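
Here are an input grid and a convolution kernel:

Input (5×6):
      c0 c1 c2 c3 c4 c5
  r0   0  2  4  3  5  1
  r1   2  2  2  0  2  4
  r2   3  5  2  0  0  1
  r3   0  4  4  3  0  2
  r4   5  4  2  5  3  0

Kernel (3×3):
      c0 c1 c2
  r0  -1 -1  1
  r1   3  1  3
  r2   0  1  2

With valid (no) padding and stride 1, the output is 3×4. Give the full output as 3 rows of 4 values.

Output[0,0]: The receptive field on the input at this output position is [0 2 4 / 2 2 2 / 3 5 2]. Elementwise product with the kernel and sum: 0·-1 + 2·-1 + 4·1 + 2·3 + 2·1 + 2·3 + 5·1 + 2·2.
Output[0,1]: The receptive field on the input at this output position is [2 4 3 / 2 2 0 / 5 2 0]. Elementwise product with the kernel and sum: 2·-1 + 4·-1 + 3·1 + 2·3 + 2·1 + 0·3 + 2·1 + 0·2.

25 7 10 9
30 23 9 9
18 30 24 19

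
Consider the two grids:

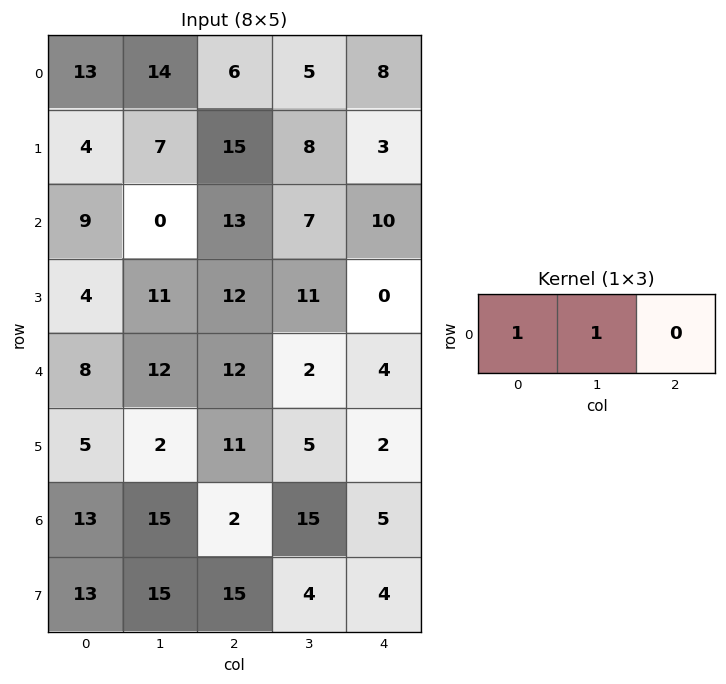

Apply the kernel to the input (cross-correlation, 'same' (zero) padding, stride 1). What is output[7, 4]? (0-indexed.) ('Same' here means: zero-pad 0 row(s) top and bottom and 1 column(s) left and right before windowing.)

The receptive field on the zero-padded input at this output position is [4 4 0]. Elementwise product with the kernel and sum: 4·1 + 4·1.

8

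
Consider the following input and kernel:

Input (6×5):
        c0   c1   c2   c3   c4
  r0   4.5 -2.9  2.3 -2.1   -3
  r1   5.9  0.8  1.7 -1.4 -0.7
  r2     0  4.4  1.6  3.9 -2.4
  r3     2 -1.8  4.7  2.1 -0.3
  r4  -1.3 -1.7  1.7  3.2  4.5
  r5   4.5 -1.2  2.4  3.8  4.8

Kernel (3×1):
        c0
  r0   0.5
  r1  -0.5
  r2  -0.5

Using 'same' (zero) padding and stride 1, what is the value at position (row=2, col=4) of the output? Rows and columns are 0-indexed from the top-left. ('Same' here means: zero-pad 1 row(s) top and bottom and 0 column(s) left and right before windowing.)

The receptive field on the zero-padded input at this output position is [-0.7 / -2.4 / -0.3]. Elementwise product with the kernel and sum: -0.7·0.5 + -2.4·-0.5 + -0.3·-0.5.

1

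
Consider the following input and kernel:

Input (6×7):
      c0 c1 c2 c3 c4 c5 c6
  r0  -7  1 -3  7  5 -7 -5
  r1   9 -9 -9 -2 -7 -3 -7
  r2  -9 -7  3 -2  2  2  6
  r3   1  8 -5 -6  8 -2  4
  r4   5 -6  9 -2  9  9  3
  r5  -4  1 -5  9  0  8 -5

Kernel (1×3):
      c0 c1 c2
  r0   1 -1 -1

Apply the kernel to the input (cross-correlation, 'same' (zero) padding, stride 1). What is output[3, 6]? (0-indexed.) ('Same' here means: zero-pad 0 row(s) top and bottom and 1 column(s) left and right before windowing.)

-6

The receptive field on the zero-padded input at this output position is [-2 4 0]. Elementwise product with the kernel and sum: -2·1 + 4·-1 + 0·-1.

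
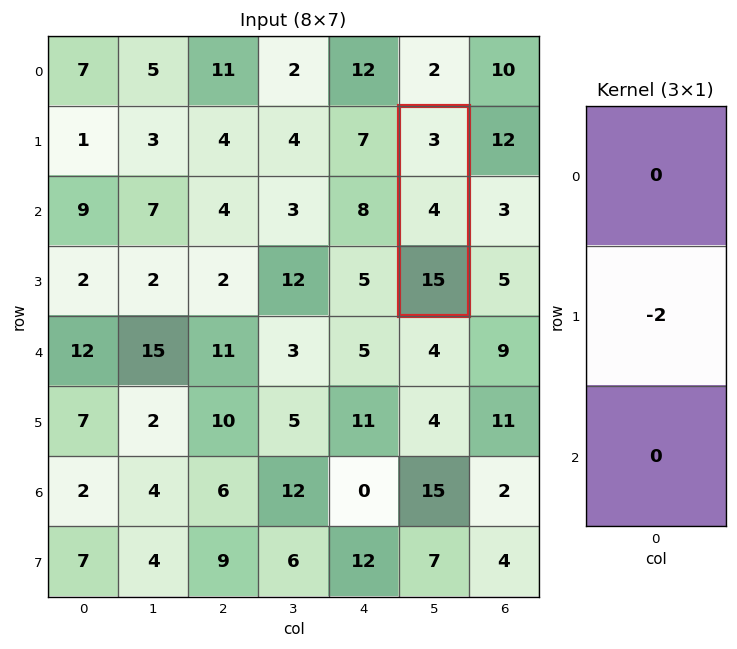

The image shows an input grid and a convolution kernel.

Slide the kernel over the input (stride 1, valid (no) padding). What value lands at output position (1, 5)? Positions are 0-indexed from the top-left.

The receptive field on the input at this output position is [3 / 4 / 15]. Elementwise product with the kernel and sum: 4·-2.

-8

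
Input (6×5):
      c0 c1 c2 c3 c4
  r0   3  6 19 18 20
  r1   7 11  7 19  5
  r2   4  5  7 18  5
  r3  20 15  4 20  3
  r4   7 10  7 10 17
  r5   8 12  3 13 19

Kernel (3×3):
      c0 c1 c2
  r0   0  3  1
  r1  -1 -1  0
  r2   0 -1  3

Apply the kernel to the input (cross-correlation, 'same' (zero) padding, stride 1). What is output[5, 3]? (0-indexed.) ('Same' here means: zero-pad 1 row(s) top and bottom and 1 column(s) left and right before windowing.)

The receptive field on the zero-padded input at this output position is [7 10 17 / 3 13 19 / 0 0 0]. Elementwise product with the kernel and sum: 10·3 + 17·1 + 3·-1 + 13·-1 + 0·-1 + 0·3.

31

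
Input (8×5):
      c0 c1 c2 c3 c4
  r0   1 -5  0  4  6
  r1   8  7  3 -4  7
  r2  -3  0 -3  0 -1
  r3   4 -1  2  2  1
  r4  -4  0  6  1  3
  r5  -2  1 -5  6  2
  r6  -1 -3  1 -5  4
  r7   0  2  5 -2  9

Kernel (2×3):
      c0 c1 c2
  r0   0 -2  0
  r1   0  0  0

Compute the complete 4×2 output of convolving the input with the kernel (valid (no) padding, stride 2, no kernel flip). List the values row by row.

10 -8
0 0
0 -2
6 10

Output[0,0]: The receptive field on the input at this output position is [1 -5 0 / 8 7 3]. Elementwise product with the kernel and sum: -5·-2.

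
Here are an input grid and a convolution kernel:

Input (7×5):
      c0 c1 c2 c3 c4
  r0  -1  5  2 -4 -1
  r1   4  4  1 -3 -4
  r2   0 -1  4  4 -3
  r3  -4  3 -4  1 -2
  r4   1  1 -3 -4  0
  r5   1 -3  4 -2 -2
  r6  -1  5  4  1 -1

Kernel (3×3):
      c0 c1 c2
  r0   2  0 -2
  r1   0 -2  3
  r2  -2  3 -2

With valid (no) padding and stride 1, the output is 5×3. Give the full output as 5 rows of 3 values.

Output[0,0]: The receptive field on the input at this output position is [-1 5 2 / 4 4 1 / 0 -1 4]. Elementwise product with the kernel and sum: -1·2 + 2·-2 + 4·-2 + 1·3 + 0·-2 + -1·3 + 4·-2.
Output[0,1]: The receptive field on the input at this output position is [5 2 -4 / 4 1 -3 / -1 4 4]. Elementwise product with the kernel and sum: 5·2 + -4·-2 + 1·-2 + -3·3 + -1·-2 + 4·3 + 4·-2.

-22 13 10
45 -2 8
-19 -2 0
-30 20 -6
35 -4 -11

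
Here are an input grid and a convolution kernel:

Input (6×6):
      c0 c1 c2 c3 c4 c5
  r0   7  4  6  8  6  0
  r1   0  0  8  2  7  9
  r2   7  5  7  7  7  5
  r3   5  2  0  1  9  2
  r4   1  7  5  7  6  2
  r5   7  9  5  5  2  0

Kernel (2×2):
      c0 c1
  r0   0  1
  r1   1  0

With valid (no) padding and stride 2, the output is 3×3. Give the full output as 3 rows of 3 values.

4 16 7
10 7 14
14 12 4

Output[0,0]: The receptive field on the input at this output position is [7 4 / 0 0]. Elementwise product with the kernel and sum: 4·1 + 0·1.
Output[0,1]: The receptive field on the input at this output position is [6 8 / 8 2]. Elementwise product with the kernel and sum: 8·1 + 8·1.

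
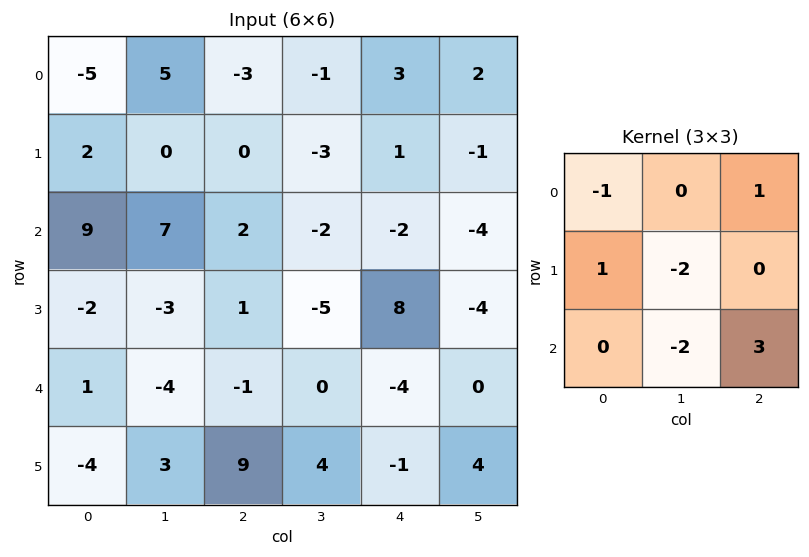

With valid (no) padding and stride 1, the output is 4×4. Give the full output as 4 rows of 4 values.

-4 -16 10 -10
2 -17 41 -24
2 -12 -5 -15
33 -10 -5 23

Output[0,0]: The receptive field on the input at this output position is [-5 5 -3 / 2 0 0 / 9 7 2]. Elementwise product with the kernel and sum: -5·-1 + -3·1 + 2·1 + 0·-2 + 7·-2 + 2·3.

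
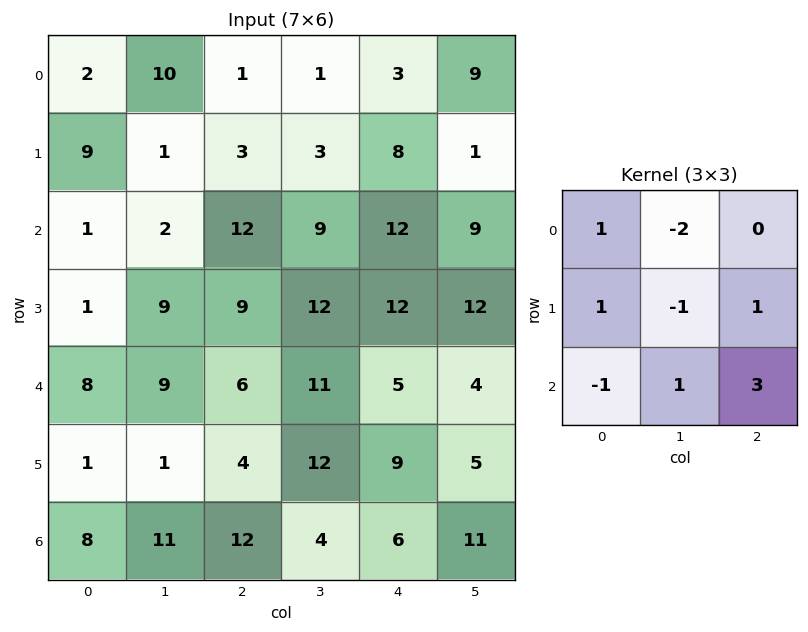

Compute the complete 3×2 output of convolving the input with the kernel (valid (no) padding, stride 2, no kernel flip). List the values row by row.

30 40
17 23
33 -5

Output[0,0]: The receptive field on the input at this output position is [2 10 1 / 9 1 3 / 1 2 12]. Elementwise product with the kernel and sum: 2·1 + 10·-2 + 9·1 + 1·-1 + 3·1 + 1·-1 + 2·1 + 12·3.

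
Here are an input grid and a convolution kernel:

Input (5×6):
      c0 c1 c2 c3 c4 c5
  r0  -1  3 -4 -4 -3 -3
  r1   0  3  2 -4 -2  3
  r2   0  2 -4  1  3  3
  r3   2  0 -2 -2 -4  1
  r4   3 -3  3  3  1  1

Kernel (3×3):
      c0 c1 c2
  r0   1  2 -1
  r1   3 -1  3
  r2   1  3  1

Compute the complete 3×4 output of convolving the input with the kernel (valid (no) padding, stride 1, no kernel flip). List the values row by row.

14 -15 -3 5
-10 16 -20 -15
5 -2 -8 12

Output[0,0]: The receptive field on the input at this output position is [-1 3 -4 / 0 3 2 / 0 2 -4]. Elementwise product with the kernel and sum: -1·1 + 3·2 + -4·-1 + 0·3 + 3·-1 + 2·3 + 0·1 + 2·3 + -4·1.
Output[0,1]: The receptive field on the input at this output position is [3 -4 -4 / 3 2 -4 / 2 -4 1]. Elementwise product with the kernel and sum: 3·1 + -4·2 + -4·-1 + 3·3 + 2·-1 + -4·3 + 2·1 + -4·3 + 1·1.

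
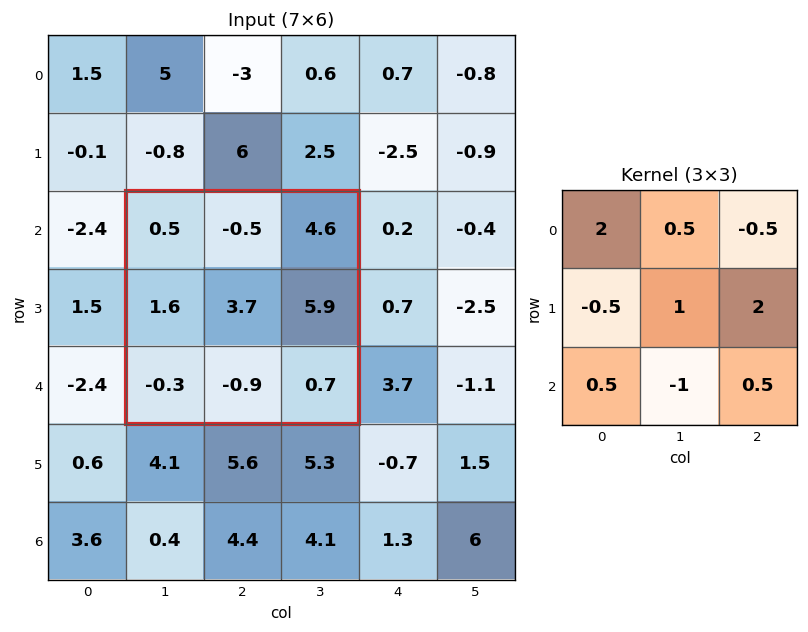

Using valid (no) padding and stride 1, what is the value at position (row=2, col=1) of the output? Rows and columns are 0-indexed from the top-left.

14.25

The receptive field on the input at this output position is [0.5 -0.5 4.6 / 1.6 3.7 5.9 / -0.3 -0.9 0.7]. Elementwise product with the kernel and sum: 0.5·2 + -0.5·0.5 + 4.6·-0.5 + 1.6·-0.5 + 3.7·1 + 5.9·2 + -0.3·0.5 + -0.9·-1 + 0.7·0.5.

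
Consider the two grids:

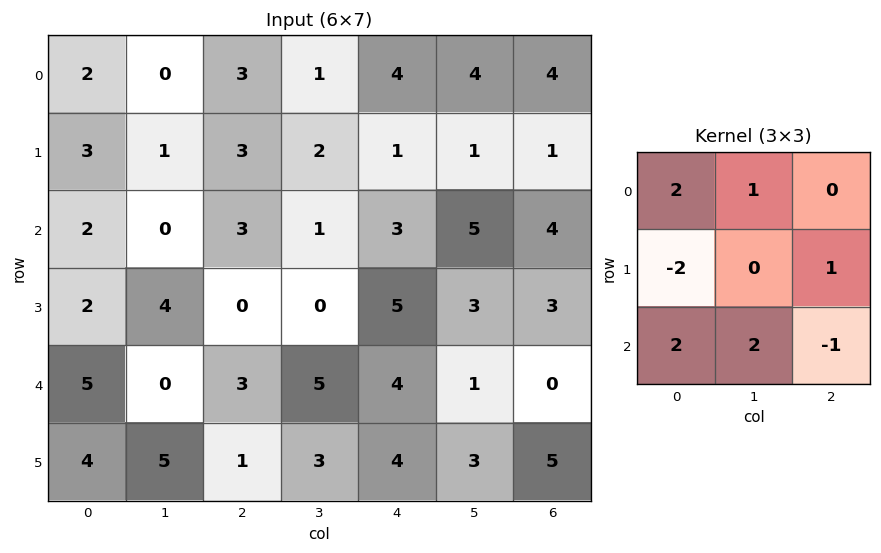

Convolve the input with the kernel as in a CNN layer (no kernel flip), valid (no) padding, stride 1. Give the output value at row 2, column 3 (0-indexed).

The receptive field on the input at this output position is [1 3 5 / 0 5 3 / 5 4 1]. Elementwise product with the kernel and sum: 1·2 + 3·1 + 0·-2 + 3·1 + 5·2 + 4·2 + 1·-1.

25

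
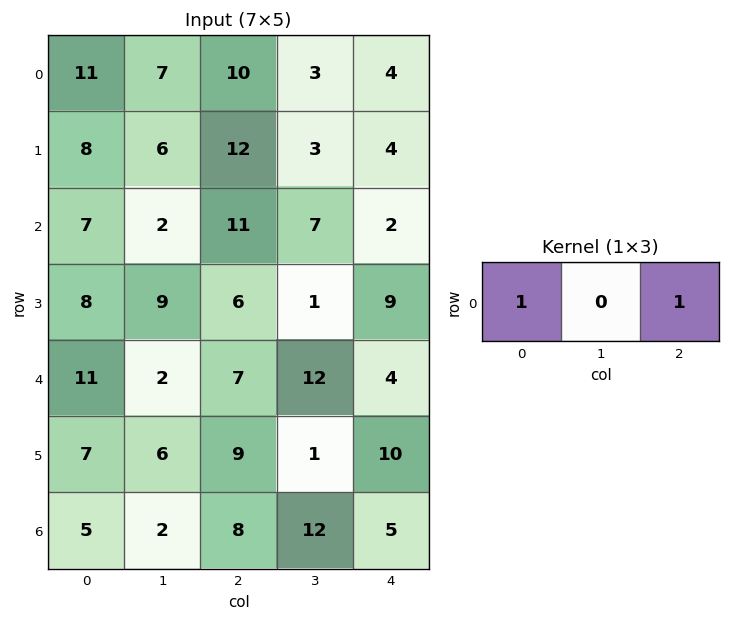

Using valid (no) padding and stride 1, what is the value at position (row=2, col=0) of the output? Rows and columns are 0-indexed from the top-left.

The receptive field on the input at this output position is [7 2 11]. Elementwise product with the kernel and sum: 7·1 + 11·1.

18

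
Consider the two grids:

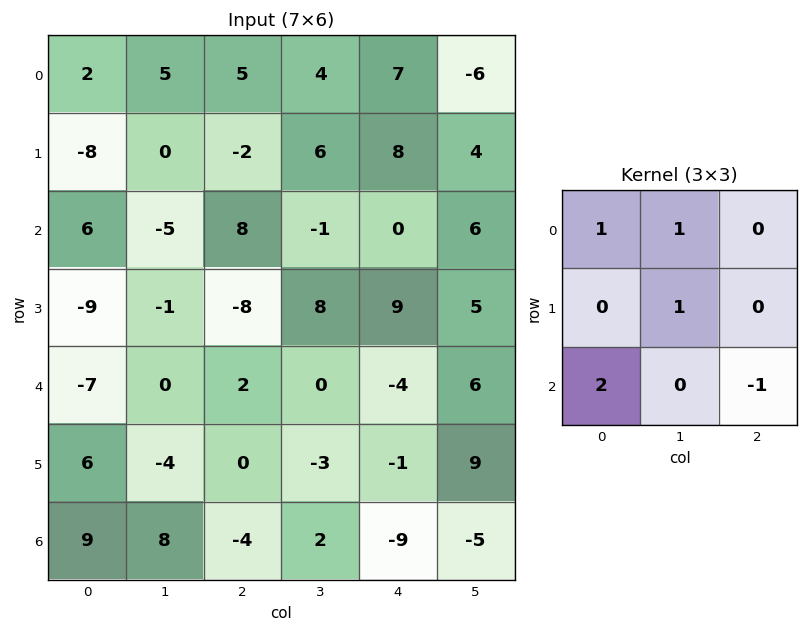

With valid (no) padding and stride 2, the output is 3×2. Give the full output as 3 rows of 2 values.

11 31
-16 23
11 0

Output[0,0]: The receptive field on the input at this output position is [2 5 5 / -8 0 -2 / 6 -5 8]. Elementwise product with the kernel and sum: 2·1 + 5·1 + 0·1 + 6·2 + 8·-1.
Output[0,1]: The receptive field on the input at this output position is [5 4 7 / -2 6 8 / 8 -1 0]. Elementwise product with the kernel and sum: 5·1 + 4·1 + 6·1 + 8·2 + 0·-1.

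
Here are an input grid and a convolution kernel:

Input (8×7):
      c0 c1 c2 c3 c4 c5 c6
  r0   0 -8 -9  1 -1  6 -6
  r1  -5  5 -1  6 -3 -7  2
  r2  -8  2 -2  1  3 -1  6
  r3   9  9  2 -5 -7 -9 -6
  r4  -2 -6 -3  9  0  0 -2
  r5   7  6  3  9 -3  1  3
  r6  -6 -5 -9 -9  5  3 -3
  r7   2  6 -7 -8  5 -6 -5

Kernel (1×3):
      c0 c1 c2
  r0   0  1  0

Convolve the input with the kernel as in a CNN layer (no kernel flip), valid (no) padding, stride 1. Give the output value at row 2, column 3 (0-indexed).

3

The receptive field on the input at this output position is [1 3 -1]. Elementwise product with the kernel and sum: 3·1.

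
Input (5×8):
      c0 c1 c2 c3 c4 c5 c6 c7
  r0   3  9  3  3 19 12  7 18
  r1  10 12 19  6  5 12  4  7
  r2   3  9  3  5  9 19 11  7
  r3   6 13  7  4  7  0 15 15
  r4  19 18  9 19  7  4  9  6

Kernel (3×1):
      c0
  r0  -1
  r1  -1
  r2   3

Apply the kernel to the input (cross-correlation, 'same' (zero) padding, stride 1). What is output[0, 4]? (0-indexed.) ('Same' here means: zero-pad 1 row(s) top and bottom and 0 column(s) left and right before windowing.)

The receptive field on the zero-padded input at this output position is [0 / 19 / 5]. Elementwise product with the kernel and sum: 0·-1 + 19·-1 + 5·3.

-4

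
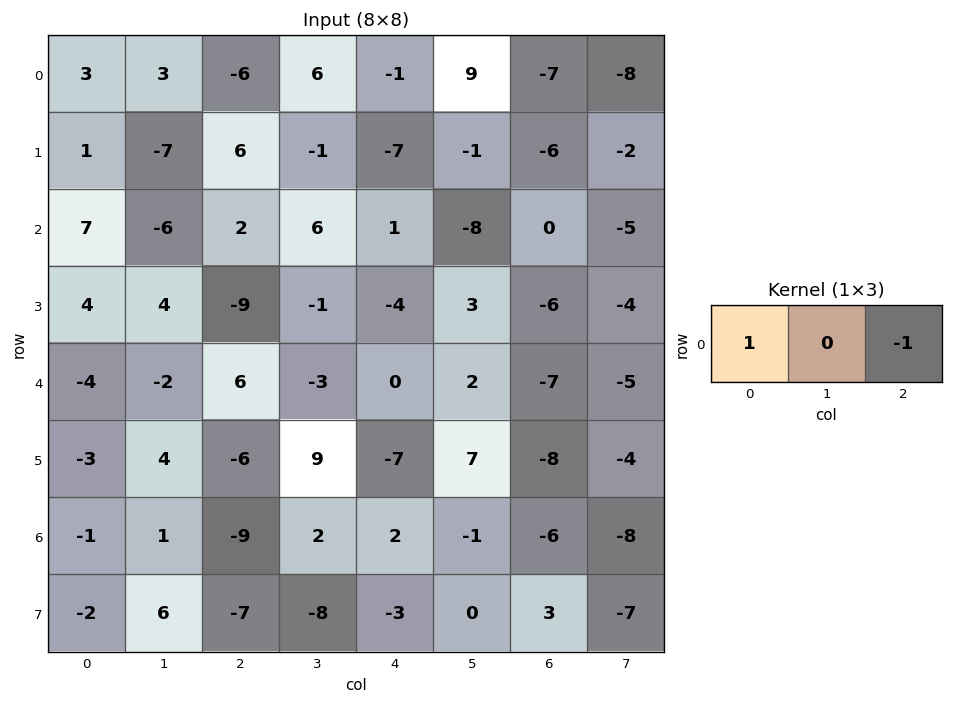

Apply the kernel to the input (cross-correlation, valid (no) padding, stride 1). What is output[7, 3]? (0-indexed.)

-8

The receptive field on the input at this output position is [-8 -3 0]. Elementwise product with the kernel and sum: -8·1 + 0·-1.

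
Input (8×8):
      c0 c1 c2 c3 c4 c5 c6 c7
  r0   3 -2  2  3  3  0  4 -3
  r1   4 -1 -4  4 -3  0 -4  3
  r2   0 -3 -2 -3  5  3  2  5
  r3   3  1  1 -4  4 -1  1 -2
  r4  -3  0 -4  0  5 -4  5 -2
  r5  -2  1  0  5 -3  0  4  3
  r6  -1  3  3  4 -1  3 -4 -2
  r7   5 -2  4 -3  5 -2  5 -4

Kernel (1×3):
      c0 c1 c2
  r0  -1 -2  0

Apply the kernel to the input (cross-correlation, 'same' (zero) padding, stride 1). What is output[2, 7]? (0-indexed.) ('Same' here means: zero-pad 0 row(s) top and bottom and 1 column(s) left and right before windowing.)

-12

The receptive field on the zero-padded input at this output position is [2 5 0]. Elementwise product with the kernel and sum: 2·-1 + 5·-2.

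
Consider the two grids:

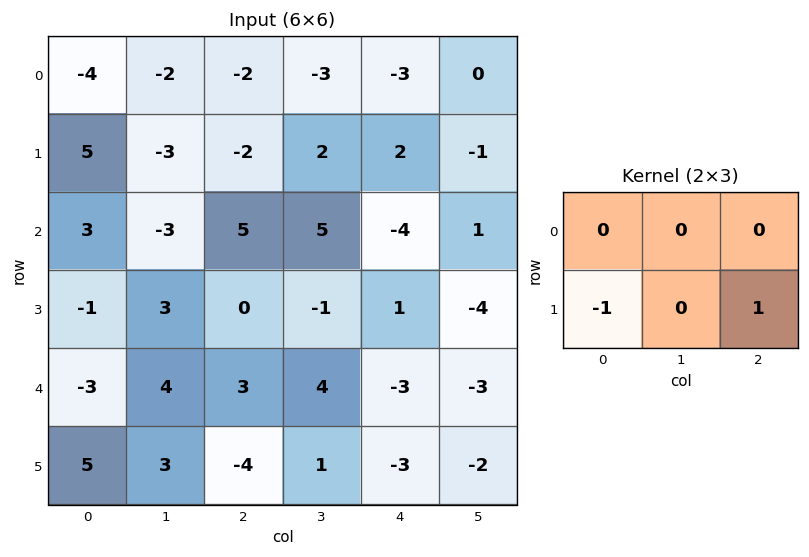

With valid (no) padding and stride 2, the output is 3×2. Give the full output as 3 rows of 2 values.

Output[0,0]: The receptive field on the input at this output position is [-4 -2 -2 / 5 -3 -2]. Elementwise product with the kernel and sum: 5·-1 + -2·1.
Output[0,1]: The receptive field on the input at this output position is [-2 -3 -3 / -2 2 2]. Elementwise product with the kernel and sum: -2·-1 + 2·1.

-7 4
1 1
-9 1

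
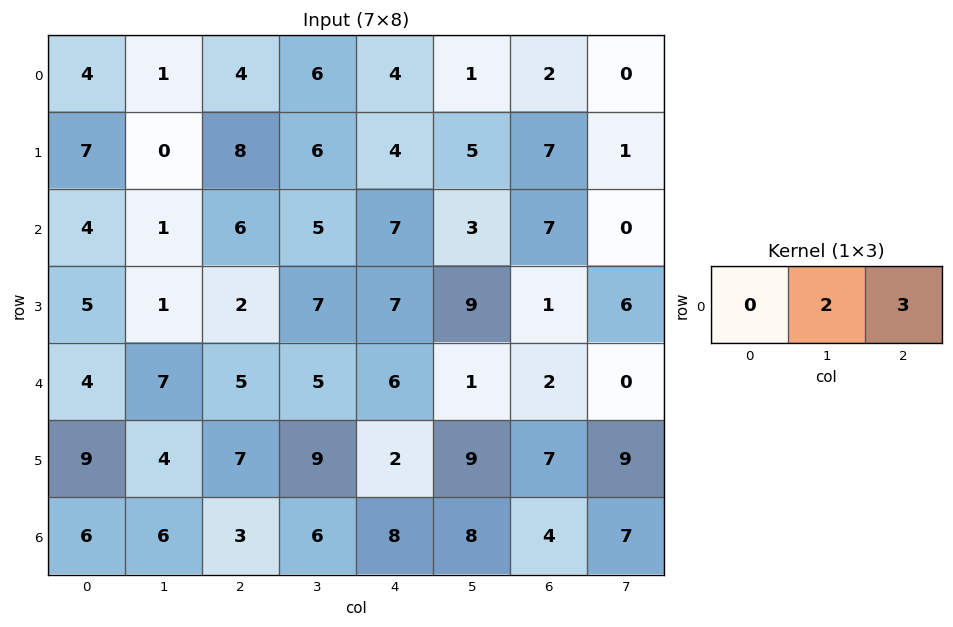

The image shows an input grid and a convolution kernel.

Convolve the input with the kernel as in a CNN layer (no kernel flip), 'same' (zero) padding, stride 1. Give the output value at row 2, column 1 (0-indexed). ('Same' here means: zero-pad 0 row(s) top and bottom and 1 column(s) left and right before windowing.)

The receptive field on the zero-padded input at this output position is [4 1 6]. Elementwise product with the kernel and sum: 1·2 + 6·3.

20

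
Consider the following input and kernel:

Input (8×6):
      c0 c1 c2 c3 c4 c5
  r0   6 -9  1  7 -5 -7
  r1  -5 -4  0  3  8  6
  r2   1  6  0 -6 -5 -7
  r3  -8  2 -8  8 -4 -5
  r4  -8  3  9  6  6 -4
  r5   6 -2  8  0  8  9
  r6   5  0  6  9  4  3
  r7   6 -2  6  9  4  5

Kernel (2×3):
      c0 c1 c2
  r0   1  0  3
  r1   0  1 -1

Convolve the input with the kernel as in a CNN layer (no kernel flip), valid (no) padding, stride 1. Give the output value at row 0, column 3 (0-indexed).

The receptive field on the input at this output position is [7 -5 -7 / 3 8 6]. Elementwise product with the kernel and sum: 7·1 + -7·3 + 8·1 + 6·-1.

-12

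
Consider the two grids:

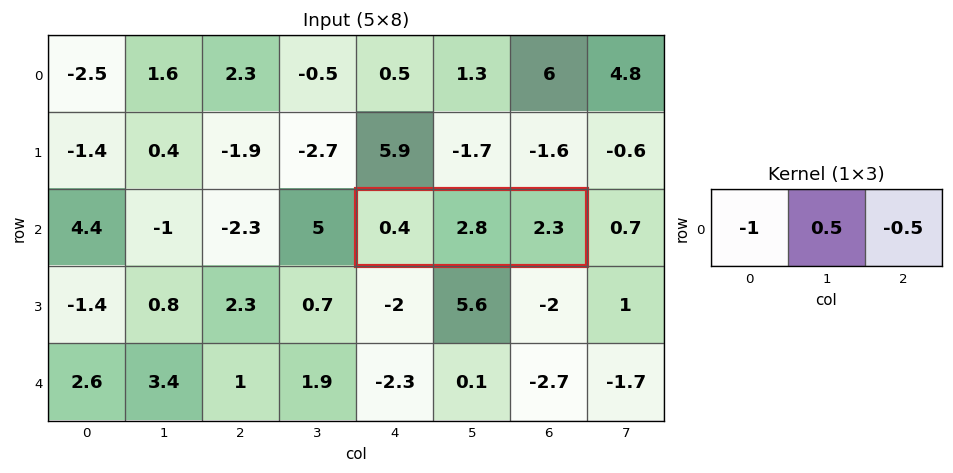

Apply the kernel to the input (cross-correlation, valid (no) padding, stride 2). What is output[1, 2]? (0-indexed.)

-0.15

The receptive field on the input at this output position is [0.4 2.8 2.3]. Elementwise product with the kernel and sum: 0.4·-1 + 2.8·0.5 + 2.3·-0.5.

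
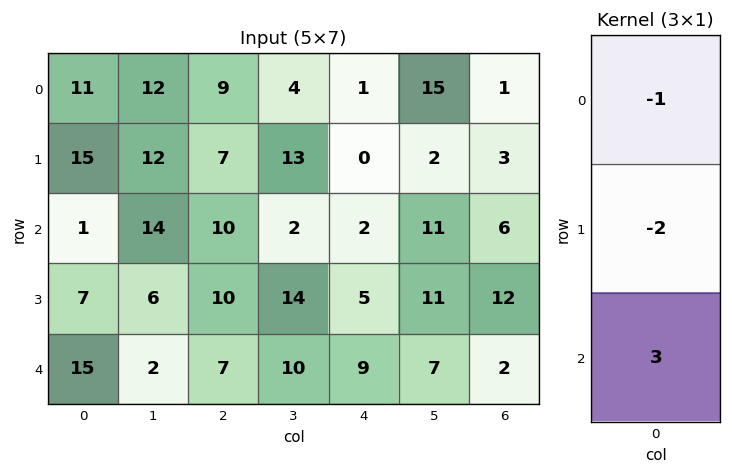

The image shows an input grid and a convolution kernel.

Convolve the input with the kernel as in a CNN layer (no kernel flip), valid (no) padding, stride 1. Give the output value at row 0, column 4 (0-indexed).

5

The receptive field on the input at this output position is [1 / 0 / 2]. Elementwise product with the kernel and sum: 1·-1 + 0·-2 + 2·3.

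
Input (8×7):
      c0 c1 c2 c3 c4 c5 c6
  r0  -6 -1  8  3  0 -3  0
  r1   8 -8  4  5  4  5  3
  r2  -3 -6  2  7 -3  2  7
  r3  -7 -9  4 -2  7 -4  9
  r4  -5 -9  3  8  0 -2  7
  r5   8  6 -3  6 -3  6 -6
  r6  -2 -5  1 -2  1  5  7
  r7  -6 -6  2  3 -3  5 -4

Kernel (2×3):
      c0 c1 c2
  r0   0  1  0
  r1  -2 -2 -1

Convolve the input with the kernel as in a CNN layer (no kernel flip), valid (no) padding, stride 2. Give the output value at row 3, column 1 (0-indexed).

The receptive field on the input at this output position is [1 -2 1 / 2 3 -3]. Elementwise product with the kernel and sum: -2·1 + 2·-2 + 3·-2 + -3·-1.

-9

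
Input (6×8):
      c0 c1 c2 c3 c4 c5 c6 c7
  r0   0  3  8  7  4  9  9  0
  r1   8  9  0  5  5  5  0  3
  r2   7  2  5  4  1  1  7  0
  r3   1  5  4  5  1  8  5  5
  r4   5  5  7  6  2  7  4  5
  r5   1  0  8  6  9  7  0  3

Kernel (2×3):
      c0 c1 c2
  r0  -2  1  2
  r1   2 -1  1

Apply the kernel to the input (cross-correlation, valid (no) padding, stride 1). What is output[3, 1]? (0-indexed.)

13

The receptive field on the input at this output position is [5 4 5 / 5 7 6]. Elementwise product with the kernel and sum: 5·-2 + 4·1 + 5·2 + 5·2 + 7·-1 + 6·1.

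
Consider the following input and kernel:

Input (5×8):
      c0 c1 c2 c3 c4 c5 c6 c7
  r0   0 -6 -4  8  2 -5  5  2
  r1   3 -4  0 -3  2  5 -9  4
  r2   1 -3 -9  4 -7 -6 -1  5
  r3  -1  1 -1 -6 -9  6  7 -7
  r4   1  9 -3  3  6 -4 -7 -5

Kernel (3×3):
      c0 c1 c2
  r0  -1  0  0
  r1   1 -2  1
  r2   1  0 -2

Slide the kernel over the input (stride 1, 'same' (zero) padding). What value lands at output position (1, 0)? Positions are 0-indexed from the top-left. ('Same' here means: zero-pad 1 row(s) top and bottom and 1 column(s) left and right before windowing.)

-4

The receptive field on the zero-padded input at this output position is [0 0 -6 / 0 3 -4 / 0 1 -3]. Elementwise product with the kernel and sum: 0·-1 + 0·1 + 3·-2 + -4·1 + 0·1 + -3·-2.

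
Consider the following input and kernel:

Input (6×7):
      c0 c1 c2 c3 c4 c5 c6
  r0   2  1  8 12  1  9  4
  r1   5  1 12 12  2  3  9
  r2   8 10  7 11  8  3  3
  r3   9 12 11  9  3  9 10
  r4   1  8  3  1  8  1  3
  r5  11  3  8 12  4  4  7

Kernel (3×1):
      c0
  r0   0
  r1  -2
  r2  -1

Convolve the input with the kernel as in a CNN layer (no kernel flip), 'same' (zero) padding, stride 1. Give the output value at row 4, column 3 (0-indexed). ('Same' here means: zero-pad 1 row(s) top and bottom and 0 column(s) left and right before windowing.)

The receptive field on the zero-padded input at this output position is [9 / 1 / 12]. Elementwise product with the kernel and sum: 1·-2 + 12·-1.

-14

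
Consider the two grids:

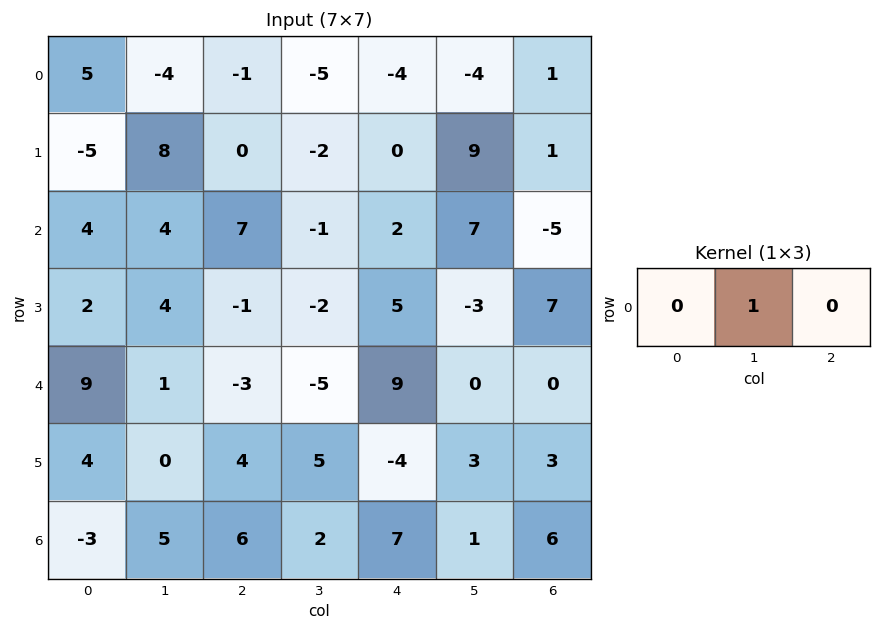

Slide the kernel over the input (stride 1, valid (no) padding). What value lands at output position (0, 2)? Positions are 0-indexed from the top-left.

The receptive field on the input at this output position is [-1 -5 -4]. Elementwise product with the kernel and sum: -5·1.

-5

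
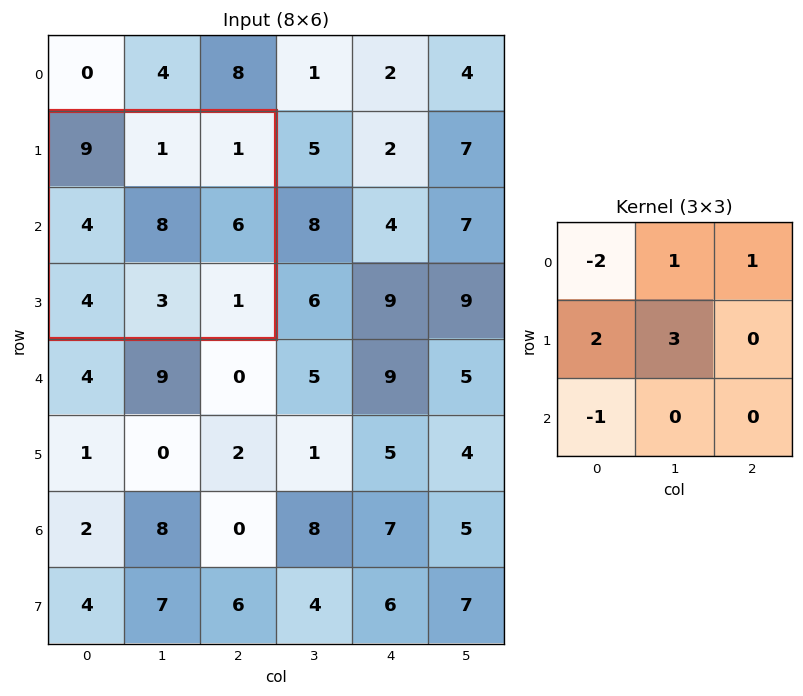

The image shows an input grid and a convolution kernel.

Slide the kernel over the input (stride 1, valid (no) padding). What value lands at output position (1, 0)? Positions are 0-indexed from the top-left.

12

The receptive field on the input at this output position is [9 1 1 / 4 8 6 / 4 3 1]. Elementwise product with the kernel and sum: 9·-2 + 1·1 + 1·1 + 4·2 + 8·3 + 4·-1.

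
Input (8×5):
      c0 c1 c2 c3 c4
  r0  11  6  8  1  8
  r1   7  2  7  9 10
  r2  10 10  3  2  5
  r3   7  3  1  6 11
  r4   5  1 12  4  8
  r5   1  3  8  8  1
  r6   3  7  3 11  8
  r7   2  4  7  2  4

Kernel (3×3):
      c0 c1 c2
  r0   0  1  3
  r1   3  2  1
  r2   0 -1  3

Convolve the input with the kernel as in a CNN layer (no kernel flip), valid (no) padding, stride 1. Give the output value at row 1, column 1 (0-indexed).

89

The receptive field on the input at this output position is [2 7 9 / 10 3 2 / 3 1 6]. Elementwise product with the kernel and sum: 7·1 + 9·3 + 10·3 + 3·2 + 2·1 + 1·-1 + 6·3.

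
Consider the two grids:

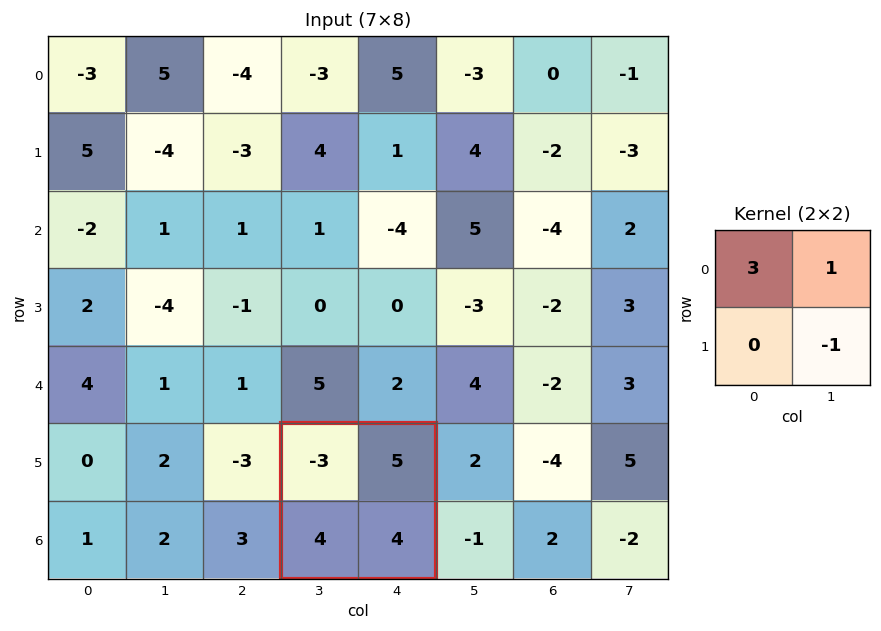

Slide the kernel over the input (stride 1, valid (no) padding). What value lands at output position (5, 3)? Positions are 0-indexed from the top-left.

-8

The receptive field on the input at this output position is [-3 5 / 4 4]. Elementwise product with the kernel and sum: -3·3 + 5·1 + 4·-1.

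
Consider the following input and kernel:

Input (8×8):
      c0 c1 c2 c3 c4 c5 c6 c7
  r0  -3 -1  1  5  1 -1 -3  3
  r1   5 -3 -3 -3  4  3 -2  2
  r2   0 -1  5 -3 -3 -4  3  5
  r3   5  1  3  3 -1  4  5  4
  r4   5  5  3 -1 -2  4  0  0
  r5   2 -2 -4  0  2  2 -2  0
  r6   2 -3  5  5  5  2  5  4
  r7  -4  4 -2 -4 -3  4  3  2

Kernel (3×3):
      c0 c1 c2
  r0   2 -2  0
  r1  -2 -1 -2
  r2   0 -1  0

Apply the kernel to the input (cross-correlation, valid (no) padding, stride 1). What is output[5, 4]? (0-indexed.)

The receptive field on the input at this output position is [2 2 -2 / 5 2 5 / -3 4 3]. Elementwise product with the kernel and sum: 2·2 + 2·-2 + 5·-2 + 2·-1 + 5·-2 + 4·-1.

-26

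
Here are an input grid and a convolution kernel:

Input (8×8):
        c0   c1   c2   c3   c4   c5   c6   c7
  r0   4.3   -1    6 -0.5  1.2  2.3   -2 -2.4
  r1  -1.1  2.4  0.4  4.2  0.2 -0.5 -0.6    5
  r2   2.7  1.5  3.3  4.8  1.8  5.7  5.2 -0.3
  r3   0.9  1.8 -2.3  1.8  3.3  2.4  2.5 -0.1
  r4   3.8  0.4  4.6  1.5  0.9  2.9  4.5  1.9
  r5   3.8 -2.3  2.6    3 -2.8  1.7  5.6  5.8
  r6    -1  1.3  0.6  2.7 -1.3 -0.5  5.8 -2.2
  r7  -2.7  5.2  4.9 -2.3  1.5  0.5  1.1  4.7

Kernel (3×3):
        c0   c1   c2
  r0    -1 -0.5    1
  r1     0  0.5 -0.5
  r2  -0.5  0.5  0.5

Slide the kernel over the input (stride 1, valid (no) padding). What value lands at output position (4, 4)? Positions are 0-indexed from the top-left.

The receptive field on the input at this output position is [0.9 2.9 4.5 / -2.8 1.7 5.6 / -1.3 -0.5 5.8]. Elementwise product with the kernel and sum: 0.9·-1 + 2.9·-0.5 + 4.5·1 + 1.7·0.5 + 5.6·-0.5 + -1.3·-0.5 + -0.5·0.5 + 5.8·0.5.

3.5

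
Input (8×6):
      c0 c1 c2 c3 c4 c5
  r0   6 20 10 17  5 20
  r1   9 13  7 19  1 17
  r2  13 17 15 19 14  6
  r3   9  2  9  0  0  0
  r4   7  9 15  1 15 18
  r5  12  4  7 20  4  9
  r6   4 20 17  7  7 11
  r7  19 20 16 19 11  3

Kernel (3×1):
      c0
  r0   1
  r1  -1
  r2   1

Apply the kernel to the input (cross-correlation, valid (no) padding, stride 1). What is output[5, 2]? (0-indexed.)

6

The receptive field on the input at this output position is [7 / 17 / 16]. Elementwise product with the kernel and sum: 7·1 + 17·-1 + 16·1.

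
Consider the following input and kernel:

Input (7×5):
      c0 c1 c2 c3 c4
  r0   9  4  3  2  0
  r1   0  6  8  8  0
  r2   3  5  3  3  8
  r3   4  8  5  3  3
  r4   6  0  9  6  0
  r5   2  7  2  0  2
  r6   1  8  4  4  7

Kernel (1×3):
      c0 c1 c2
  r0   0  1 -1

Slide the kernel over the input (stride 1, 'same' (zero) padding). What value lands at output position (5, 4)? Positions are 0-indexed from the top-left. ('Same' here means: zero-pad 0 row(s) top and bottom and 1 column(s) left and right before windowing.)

The receptive field on the zero-padded input at this output position is [0 2 0]. Elementwise product with the kernel and sum: 2·1 + 0·-1.

2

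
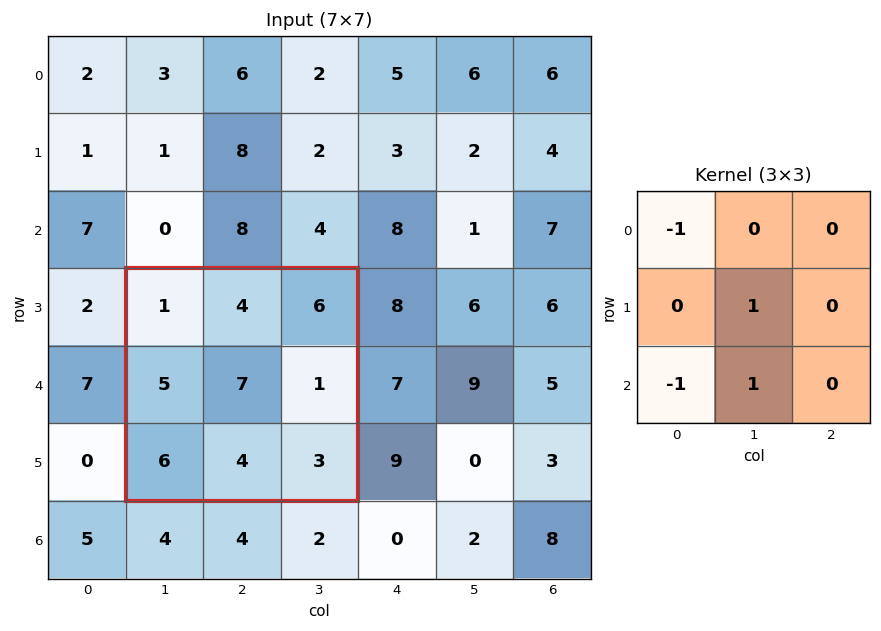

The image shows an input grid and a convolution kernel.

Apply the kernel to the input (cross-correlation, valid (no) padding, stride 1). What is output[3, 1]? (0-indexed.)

The receptive field on the input at this output position is [1 4 6 / 5 7 1 / 6 4 3]. Elementwise product with the kernel and sum: 1·-1 + 7·1 + 6·-1 + 4·1.

4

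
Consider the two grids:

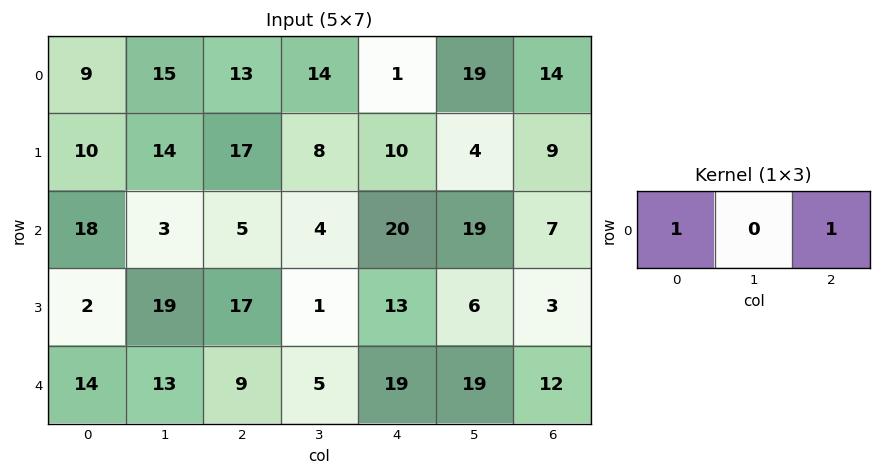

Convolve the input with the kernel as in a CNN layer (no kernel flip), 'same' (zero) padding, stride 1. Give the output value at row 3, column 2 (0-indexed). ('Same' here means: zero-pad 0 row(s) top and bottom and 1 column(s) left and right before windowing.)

20

The receptive field on the zero-padded input at this output position is [19 17 1]. Elementwise product with the kernel and sum: 19·1 + 1·1.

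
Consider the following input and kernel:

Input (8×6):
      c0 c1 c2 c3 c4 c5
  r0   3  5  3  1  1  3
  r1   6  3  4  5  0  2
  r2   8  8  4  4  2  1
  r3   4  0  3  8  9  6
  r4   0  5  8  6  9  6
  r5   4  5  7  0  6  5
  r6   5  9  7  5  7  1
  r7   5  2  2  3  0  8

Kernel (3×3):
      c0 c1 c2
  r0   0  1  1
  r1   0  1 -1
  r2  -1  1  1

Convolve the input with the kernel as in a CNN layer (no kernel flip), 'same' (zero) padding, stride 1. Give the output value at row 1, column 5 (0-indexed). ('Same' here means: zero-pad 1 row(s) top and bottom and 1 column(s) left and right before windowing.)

4

The receptive field on the zero-padded input at this output position is [1 3 0 / 0 2 0 / 2 1 0]. Elementwise product with the kernel and sum: 3·1 + 0·1 + 2·1 + 0·-1 + 2·-1 + 1·1 + 0·1.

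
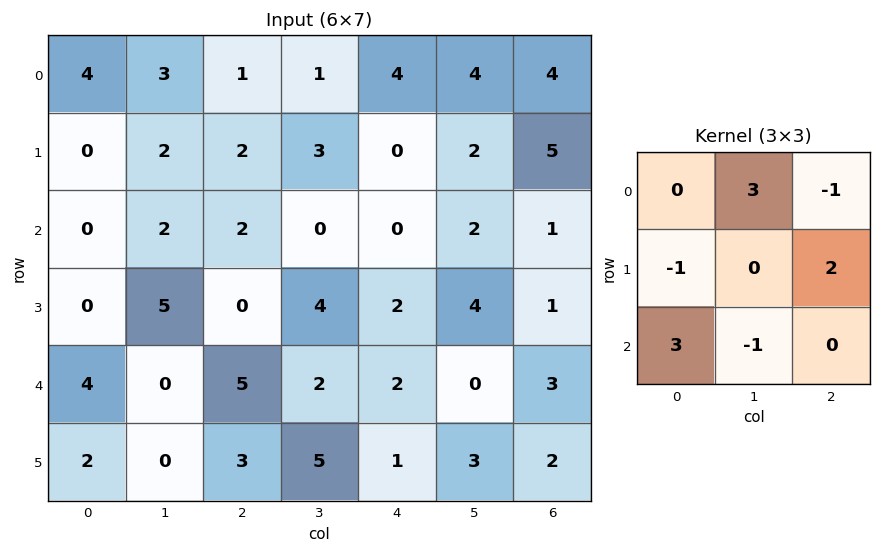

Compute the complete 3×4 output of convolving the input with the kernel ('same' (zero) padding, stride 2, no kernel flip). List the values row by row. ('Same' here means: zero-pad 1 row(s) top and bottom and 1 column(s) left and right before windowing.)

Output[0,0]: The receptive field on the zero-padded input at this output position is [0 0 0 / 0 4 3 / 0 0 2]. Elementwise product with the kernel and sum: 0·3 + 0·-1 + 0·-1 + 3·2 + 0·3 + 0·-1.
Output[0,1]: The receptive field on the zero-padded input at this output position is [0 0 0 / 3 1 1 / 2 2 3]. Elementwise product with the kernel and sum: 0·3 + 0·-1 + 3·-1 + 1·2 + 2·3 + 2·-1.

6 3 16 -3
2 16 12 24
-7 -3 14 10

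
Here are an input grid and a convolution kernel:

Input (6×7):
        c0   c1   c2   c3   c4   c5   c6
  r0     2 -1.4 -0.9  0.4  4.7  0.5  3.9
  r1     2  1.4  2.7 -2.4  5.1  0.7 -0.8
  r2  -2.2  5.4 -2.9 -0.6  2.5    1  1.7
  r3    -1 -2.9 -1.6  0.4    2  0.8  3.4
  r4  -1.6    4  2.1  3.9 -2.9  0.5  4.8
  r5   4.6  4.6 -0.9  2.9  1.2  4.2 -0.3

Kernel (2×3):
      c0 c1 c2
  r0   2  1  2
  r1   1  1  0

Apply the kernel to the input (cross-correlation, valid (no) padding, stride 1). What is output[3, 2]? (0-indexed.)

The receptive field on the input at this output position is [-1.6 0.4 2 / 2.1 3.9 -2.9]. Elementwise product with the kernel and sum: -1.6·2 + 0.4·1 + 2·2 + 2.1·1 + 3.9·1.

7.2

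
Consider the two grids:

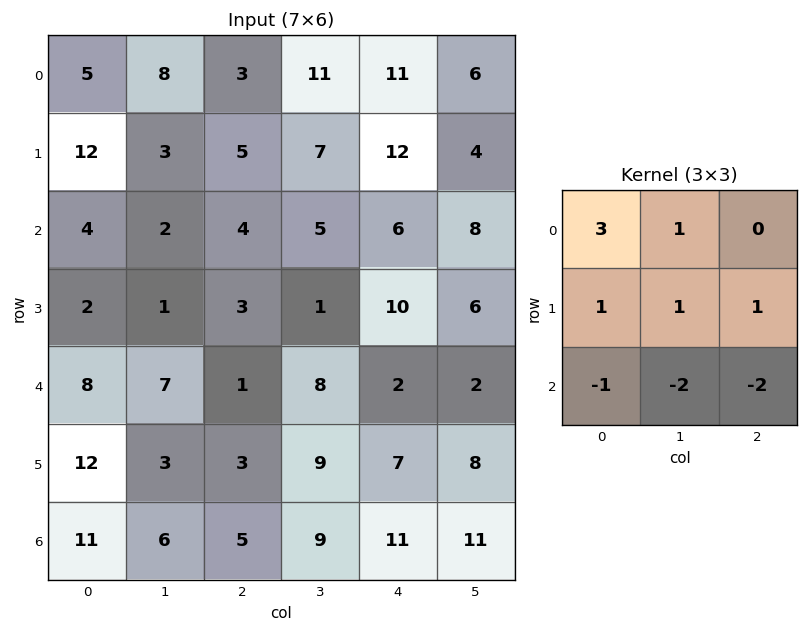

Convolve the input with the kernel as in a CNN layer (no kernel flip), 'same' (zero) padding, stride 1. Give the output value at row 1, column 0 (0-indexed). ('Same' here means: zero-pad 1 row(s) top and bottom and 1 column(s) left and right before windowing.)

The receptive field on the zero-padded input at this output position is [0 5 8 / 0 12 3 / 0 4 2]. Elementwise product with the kernel and sum: 0·3 + 5·1 + 0·1 + 12·1 + 3·1 + 0·-1 + 4·-2 + 2·-2.

8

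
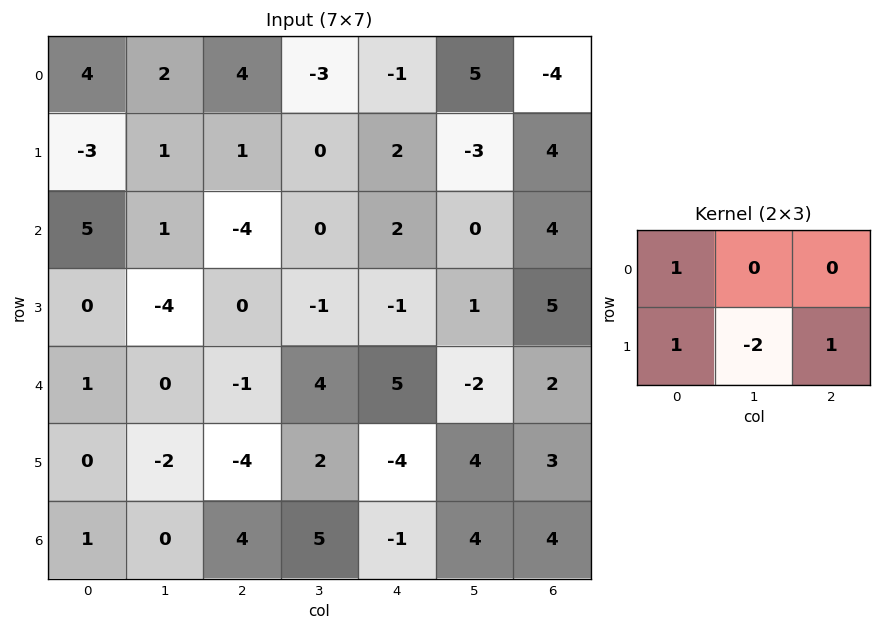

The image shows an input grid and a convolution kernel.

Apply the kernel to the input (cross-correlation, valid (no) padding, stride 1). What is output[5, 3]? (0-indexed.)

The receptive field on the input at this output position is [2 -4 4 / 5 -1 4]. Elementwise product with the kernel and sum: 2·1 + 5·1 + -1·-2 + 4·1.

13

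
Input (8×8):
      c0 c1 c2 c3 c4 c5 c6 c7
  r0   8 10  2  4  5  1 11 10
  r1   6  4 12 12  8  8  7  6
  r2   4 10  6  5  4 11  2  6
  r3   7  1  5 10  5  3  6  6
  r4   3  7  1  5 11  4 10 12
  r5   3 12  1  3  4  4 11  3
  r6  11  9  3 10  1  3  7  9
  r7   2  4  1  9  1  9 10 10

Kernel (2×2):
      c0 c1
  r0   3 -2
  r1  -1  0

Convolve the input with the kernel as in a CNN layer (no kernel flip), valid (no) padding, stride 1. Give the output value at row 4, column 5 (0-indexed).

The receptive field on the input at this output position is [4 10 / 4 11]. Elementwise product with the kernel and sum: 4·3 + 10·-2 + 4·-1.

-12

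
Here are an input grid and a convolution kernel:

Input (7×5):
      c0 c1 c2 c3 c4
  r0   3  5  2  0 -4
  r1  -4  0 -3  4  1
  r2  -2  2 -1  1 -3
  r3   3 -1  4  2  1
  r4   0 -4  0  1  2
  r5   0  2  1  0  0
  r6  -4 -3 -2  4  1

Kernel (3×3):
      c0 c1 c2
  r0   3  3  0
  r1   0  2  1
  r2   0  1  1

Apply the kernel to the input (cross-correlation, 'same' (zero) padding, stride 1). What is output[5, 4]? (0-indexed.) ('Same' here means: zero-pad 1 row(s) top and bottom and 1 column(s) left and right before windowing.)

The receptive field on the zero-padded input at this output position is [1 2 0 / 0 0 0 / 4 1 0]. Elementwise product with the kernel and sum: 1·3 + 2·3 + 0·2 + 0·1 + 1·1 + 0·1.

10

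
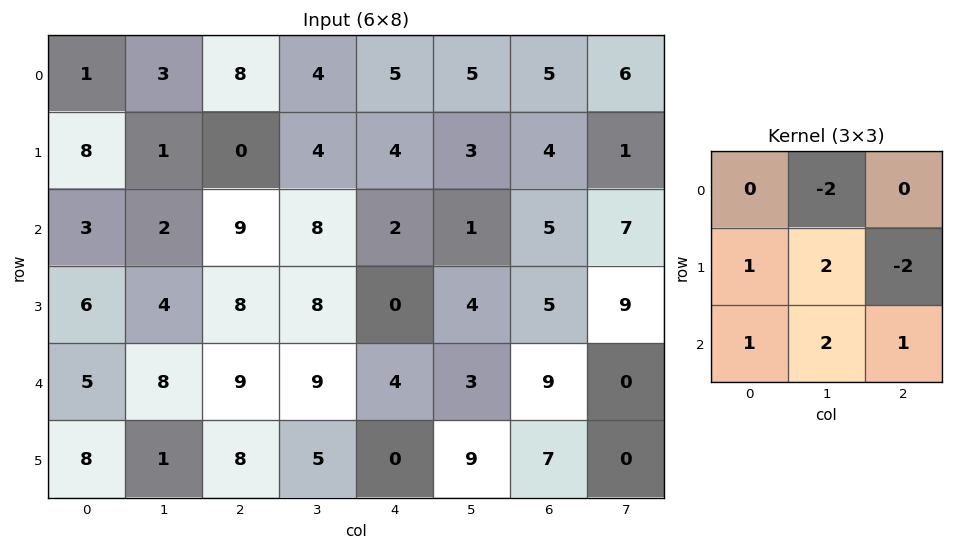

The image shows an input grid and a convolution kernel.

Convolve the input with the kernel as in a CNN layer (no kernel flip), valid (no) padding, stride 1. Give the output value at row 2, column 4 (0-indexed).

15

The receptive field on the input at this output position is [2 1 5 / 0 4 5 / 4 3 9]. Elementwise product with the kernel and sum: 1·-2 + 0·1 + 4·2 + 5·-2 + 4·1 + 3·2 + 9·1.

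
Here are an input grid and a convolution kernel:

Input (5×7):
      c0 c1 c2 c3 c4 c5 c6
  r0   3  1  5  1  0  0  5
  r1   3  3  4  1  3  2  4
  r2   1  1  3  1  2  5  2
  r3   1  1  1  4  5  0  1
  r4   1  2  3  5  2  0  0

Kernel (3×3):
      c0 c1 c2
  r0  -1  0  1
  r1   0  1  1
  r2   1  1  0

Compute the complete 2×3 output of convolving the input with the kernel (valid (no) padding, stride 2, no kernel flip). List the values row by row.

11 3 18
7 16 3

Output[0,0]: The receptive field on the input at this output position is [3 1 5 / 3 3 4 / 1 1 3]. Elementwise product with the kernel and sum: 3·-1 + 5·1 + 3·1 + 4·1 + 1·1 + 1·1.
Output[0,1]: The receptive field on the input at this output position is [5 1 0 / 4 1 3 / 3 1 2]. Elementwise product with the kernel and sum: 5·-1 + 0·1 + 1·1 + 3·1 + 3·1 + 1·1.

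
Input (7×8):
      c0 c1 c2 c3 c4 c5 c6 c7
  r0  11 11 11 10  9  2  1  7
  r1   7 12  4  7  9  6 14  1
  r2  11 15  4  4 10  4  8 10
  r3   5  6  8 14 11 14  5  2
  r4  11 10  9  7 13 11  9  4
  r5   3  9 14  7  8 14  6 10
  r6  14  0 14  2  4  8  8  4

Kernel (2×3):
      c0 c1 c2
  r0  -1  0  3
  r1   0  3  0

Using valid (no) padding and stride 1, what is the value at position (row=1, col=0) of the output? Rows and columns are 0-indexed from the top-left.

The receptive field on the input at this output position is [7 12 4 / 11 15 4]. Elementwise product with the kernel and sum: 7·-1 + 4·3 + 15·3.

50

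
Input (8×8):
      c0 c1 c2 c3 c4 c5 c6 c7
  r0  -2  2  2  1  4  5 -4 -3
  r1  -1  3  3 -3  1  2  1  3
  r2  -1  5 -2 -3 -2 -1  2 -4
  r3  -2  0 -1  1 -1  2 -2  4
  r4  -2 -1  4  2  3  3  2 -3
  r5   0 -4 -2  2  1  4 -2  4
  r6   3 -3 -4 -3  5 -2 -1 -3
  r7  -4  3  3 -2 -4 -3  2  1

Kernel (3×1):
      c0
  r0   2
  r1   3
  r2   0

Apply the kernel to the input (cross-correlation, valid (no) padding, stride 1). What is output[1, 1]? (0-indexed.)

The receptive field on the input at this output position is [3 / 5 / 0]. Elementwise product with the kernel and sum: 3·2 + 5·3.

21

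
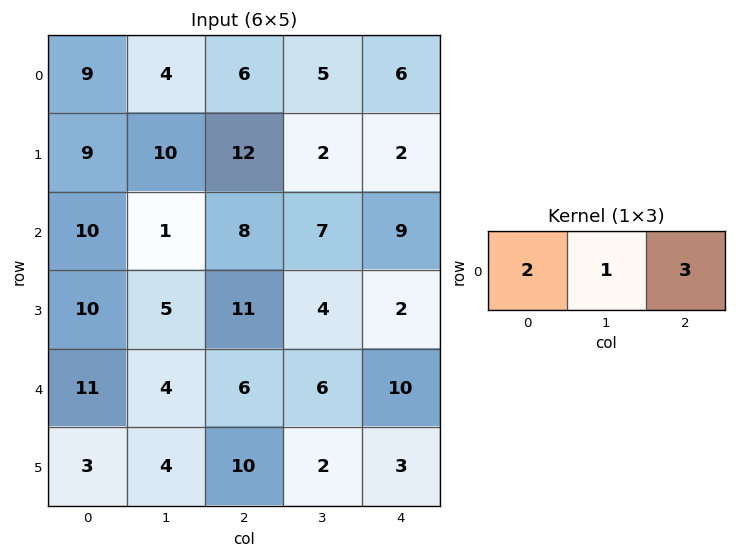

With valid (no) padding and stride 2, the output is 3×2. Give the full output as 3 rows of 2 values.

40 35
45 50
44 48

Output[0,0]: The receptive field on the input at this output position is [9 4 6]. Elementwise product with the kernel and sum: 9·2 + 4·1 + 6·3.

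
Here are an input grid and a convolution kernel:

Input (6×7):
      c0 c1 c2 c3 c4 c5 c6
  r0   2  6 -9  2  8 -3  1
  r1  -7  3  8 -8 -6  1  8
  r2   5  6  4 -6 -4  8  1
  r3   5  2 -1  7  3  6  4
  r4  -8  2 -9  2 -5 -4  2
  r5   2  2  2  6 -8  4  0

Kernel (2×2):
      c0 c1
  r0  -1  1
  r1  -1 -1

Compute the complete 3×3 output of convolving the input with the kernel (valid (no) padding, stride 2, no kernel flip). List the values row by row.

8 11 -6
-6 -16 3
6 3 5

Output[0,0]: The receptive field on the input at this output position is [2 6 / -7 3]. Elementwise product with the kernel and sum: 2·-1 + 6·1 + -7·-1 + 3·-1.
Output[0,1]: The receptive field on the input at this output position is [-9 2 / 8 -8]. Elementwise product with the kernel and sum: -9·-1 + 2·1 + 8·-1 + -8·-1.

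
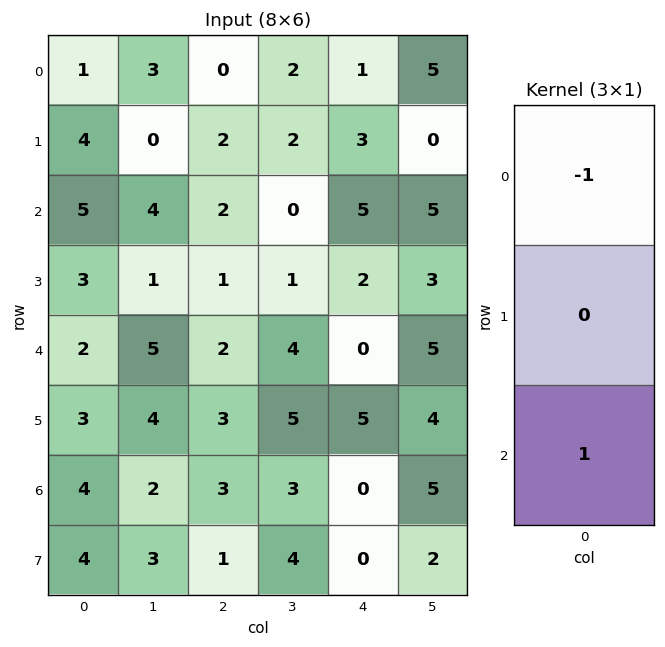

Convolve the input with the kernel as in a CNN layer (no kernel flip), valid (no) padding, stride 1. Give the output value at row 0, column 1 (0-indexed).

The receptive field on the input at this output position is [3 / 0 / 4]. Elementwise product with the kernel and sum: 3·-1 + 4·1.

1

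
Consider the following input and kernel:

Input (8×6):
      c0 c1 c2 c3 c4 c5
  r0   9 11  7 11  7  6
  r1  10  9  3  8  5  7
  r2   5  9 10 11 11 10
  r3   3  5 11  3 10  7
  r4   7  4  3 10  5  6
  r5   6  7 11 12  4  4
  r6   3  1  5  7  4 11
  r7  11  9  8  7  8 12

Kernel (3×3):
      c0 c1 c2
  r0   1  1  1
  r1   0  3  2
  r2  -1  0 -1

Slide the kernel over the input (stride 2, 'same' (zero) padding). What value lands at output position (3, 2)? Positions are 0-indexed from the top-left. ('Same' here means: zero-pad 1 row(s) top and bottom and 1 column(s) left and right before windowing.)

The receptive field on the zero-padded input at this output position is [12 4 4 / 7 4 11 / 7 8 12]. Elementwise product with the kernel and sum: 12·1 + 4·1 + 4·1 + 4·3 + 11·2 + 7·-1 + 12·-1.

35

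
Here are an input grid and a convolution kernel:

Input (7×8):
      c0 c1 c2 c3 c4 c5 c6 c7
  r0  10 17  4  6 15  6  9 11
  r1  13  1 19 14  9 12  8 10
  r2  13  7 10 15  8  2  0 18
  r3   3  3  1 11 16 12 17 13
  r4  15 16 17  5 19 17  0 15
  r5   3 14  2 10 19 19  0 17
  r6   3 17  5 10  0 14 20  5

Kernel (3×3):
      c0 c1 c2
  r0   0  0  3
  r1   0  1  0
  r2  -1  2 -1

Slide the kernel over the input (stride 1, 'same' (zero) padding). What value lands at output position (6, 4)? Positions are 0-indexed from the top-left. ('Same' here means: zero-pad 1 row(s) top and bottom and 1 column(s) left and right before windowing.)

The receptive field on the zero-padded input at this output position is [10 19 19 / 10 0 14 / 0 0 0]. Elementwise product with the kernel and sum: 19·3 + 0·1 + 0·-1 + 0·2 + 0·-1.

57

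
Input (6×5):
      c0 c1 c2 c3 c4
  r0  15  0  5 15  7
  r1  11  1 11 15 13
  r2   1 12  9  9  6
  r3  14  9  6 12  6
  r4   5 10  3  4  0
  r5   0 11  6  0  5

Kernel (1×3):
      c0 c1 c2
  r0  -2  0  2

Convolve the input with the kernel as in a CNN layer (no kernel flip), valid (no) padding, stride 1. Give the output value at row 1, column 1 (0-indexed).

28

The receptive field on the input at this output position is [1 11 15]. Elementwise product with the kernel and sum: 1·-2 + 15·2.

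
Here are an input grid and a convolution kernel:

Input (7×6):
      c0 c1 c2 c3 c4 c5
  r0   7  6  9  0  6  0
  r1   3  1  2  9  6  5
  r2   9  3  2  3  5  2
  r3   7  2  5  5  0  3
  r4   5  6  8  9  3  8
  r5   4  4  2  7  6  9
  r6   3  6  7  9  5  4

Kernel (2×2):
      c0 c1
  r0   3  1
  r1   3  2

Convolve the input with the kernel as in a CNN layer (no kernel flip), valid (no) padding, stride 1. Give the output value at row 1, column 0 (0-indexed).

43

The receptive field on the input at this output position is [3 1 / 9 3]. Elementwise product with the kernel and sum: 3·3 + 1·1 + 9·3 + 3·2.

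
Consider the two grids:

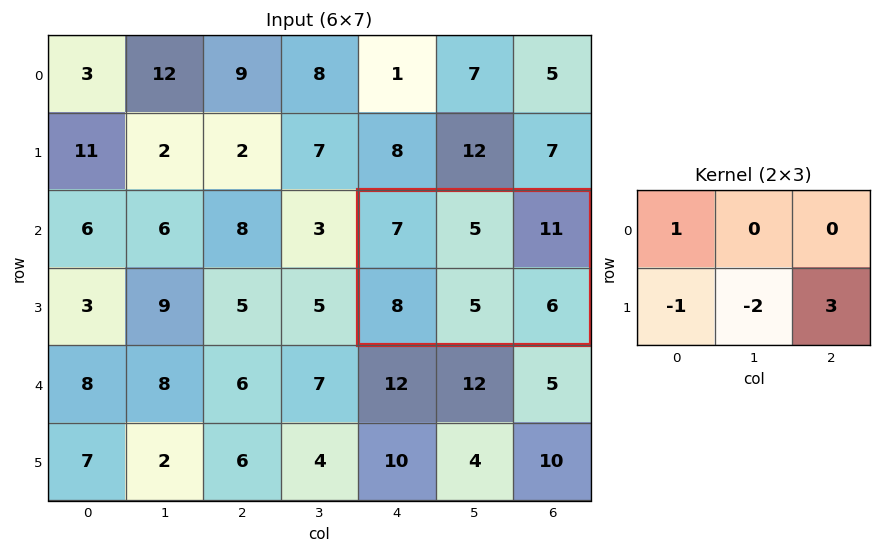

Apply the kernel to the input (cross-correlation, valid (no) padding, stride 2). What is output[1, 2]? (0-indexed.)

7

The receptive field on the input at this output position is [7 5 11 / 8 5 6]. Elementwise product with the kernel and sum: 7·1 + 8·-1 + 5·-2 + 6·3.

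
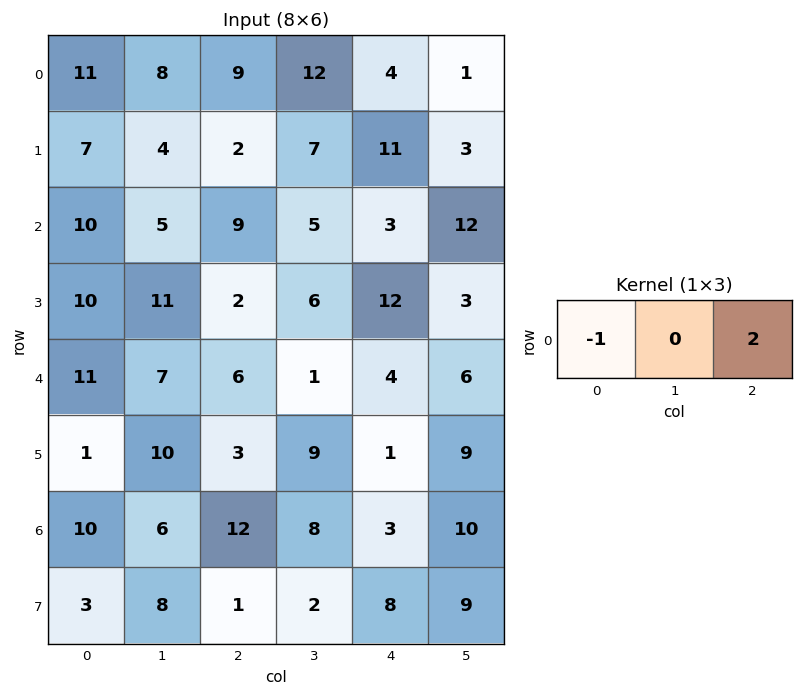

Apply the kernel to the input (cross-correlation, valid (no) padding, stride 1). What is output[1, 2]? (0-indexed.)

20

The receptive field on the input at this output position is [2 7 11]. Elementwise product with the kernel and sum: 2·-1 + 11·2.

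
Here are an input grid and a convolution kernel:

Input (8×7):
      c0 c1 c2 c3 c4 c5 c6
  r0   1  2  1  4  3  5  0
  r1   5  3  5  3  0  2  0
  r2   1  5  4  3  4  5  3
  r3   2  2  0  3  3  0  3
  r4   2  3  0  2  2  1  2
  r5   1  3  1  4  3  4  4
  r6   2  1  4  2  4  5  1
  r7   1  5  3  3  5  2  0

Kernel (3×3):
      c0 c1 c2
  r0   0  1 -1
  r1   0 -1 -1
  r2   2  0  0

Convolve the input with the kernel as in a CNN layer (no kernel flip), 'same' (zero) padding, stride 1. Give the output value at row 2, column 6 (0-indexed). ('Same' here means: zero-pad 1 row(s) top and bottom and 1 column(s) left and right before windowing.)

-3

The receptive field on the zero-padded input at this output position is [2 0 0 / 5 3 0 / 0 3 0]. Elementwise product with the kernel and sum: 0·1 + 0·-1 + 3·-1 + 0·-1 + 0·2.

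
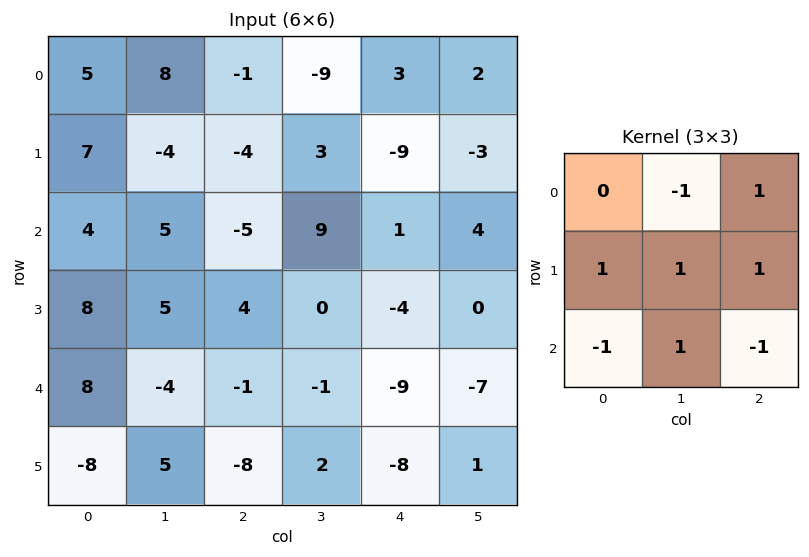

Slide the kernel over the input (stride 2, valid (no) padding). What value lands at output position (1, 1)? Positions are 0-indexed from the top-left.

1

The receptive field on the input at this output position is [-5 9 1 / 4 0 -4 / -1 -1 -9]. Elementwise product with the kernel and sum: 9·-1 + 1·1 + 4·1 + 0·1 + -4·1 + -1·-1 + -1·1 + -9·-1.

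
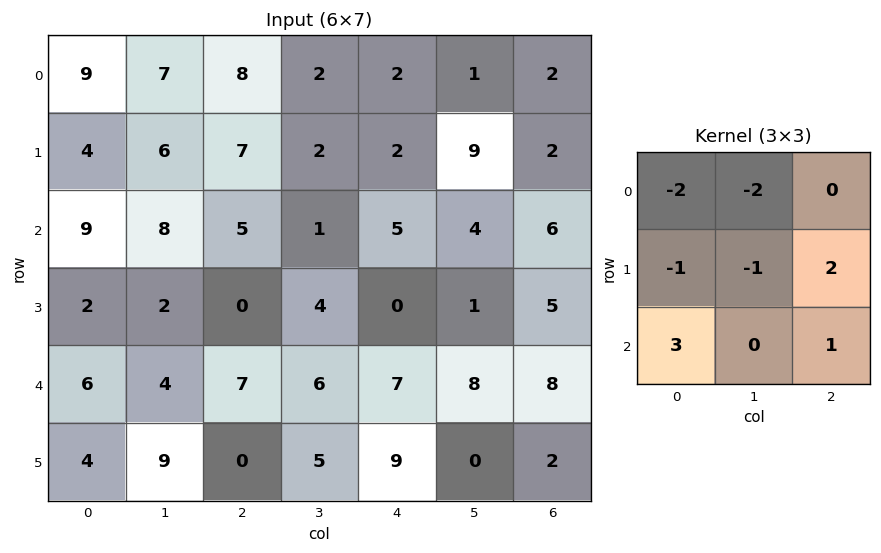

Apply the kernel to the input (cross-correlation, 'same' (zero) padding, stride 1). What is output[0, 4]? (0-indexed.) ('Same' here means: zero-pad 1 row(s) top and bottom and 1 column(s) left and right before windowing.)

13

The receptive field on the zero-padded input at this output position is [0 0 0 / 2 2 1 / 2 2 9]. Elementwise product with the kernel and sum: 0·-2 + 0·-2 + 2·-1 + 2·-1 + 1·2 + 2·3 + 9·1.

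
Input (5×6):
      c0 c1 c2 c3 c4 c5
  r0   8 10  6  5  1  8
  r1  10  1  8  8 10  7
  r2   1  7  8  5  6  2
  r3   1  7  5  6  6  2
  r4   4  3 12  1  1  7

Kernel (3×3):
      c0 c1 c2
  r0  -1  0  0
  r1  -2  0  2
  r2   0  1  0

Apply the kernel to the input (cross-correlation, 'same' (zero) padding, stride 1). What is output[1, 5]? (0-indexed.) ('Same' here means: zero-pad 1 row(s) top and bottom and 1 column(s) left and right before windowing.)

-19

The receptive field on the zero-padded input at this output position is [1 8 0 / 10 7 0 / 6 2 0]. Elementwise product with the kernel and sum: 1·-1 + 10·-2 + 0·2 + 2·1.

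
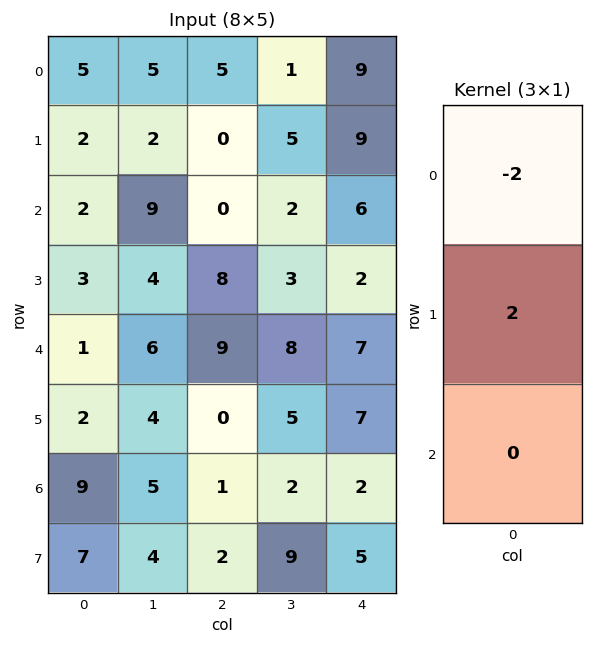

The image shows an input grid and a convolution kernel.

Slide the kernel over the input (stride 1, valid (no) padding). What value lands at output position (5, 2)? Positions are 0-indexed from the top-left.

The receptive field on the input at this output position is [0 / 1 / 2]. Elementwise product with the kernel and sum: 0·-2 + 1·2.

2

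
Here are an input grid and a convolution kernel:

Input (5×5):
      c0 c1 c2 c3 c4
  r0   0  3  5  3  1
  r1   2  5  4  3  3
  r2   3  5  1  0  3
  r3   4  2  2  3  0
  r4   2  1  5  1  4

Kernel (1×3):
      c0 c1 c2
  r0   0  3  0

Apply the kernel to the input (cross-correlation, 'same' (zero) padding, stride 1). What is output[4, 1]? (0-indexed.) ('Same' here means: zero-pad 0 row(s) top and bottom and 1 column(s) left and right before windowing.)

The receptive field on the zero-padded input at this output position is [2 1 5]. Elementwise product with the kernel and sum: 1·3.

3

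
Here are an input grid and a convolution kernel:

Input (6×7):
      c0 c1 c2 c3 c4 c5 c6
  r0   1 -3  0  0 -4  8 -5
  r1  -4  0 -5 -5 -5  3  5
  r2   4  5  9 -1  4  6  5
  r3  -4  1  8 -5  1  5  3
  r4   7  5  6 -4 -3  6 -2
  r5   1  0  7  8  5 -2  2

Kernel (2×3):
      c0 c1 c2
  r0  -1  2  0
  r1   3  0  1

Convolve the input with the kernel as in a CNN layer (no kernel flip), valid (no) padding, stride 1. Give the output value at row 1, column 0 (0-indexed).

25

The receptive field on the input at this output position is [-4 0 -5 / 4 5 9]. Elementwise product with the kernel and sum: -4·-1 + 0·2 + 4·3 + 9·1.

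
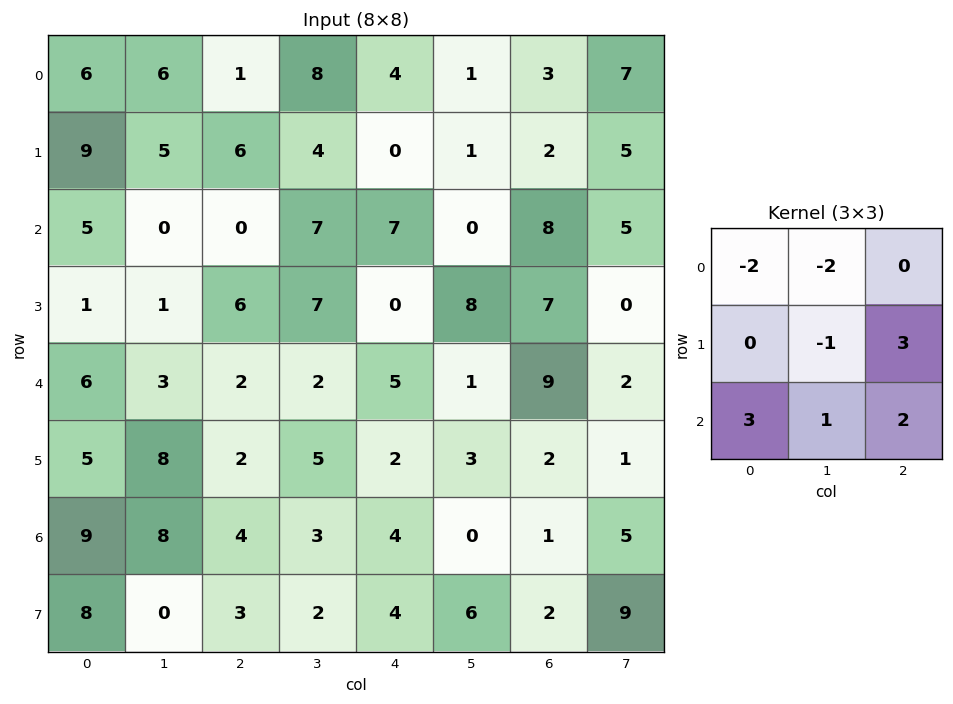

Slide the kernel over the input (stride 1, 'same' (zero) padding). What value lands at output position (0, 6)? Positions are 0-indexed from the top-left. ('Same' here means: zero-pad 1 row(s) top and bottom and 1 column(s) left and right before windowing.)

33

The receptive field on the zero-padded input at this output position is [0 0 0 / 1 3 7 / 1 2 5]. Elementwise product with the kernel and sum: 0·-2 + 0·-2 + 3·-1 + 7·3 + 1·3 + 2·1 + 5·2.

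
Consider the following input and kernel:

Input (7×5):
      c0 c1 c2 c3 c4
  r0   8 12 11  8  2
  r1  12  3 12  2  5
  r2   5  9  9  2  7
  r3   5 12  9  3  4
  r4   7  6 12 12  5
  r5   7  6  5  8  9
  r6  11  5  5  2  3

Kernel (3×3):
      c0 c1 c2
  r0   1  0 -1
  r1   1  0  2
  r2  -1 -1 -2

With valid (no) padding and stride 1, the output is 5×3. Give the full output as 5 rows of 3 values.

Output[0,0]: The receptive field on the input at this output position is [8 12 11 / 12 3 12 / 5 9 9]. Elementwise product with the kernel and sum: 8·1 + 11·-1 + 12·1 + 12·2 + 5·-1 + 9·-1 + 9·-2.
Output[0,1]: The receptive field on the input at this output position is [12 11 8 / 3 12 2 / 9 9 2]. Elementwise product with the kernel and sum: 12·1 + 8·-1 + 3·1 + 2·2 + 9·-1 + 9·-1 + 2·-2.

1 -11 6
-12 -13 10
-18 -17 -15
4 12 -4
-14 2 17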